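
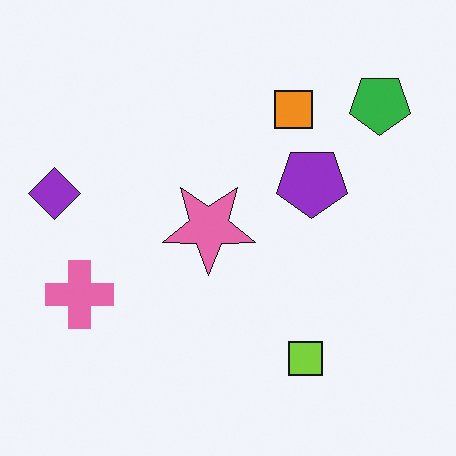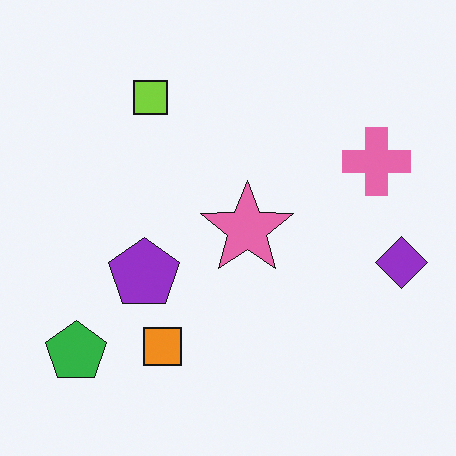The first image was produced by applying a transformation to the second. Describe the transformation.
The transformation is: rotated 180°.

The green pentagon sits in the bottom-left of the second image and the top-right of the first — consistent with a whole-image 180° rotation.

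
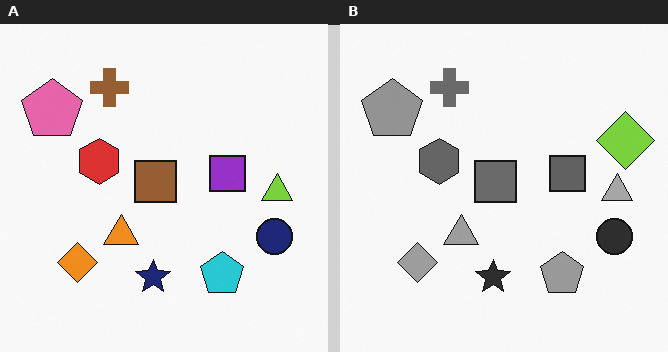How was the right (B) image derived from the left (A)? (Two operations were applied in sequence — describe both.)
The right (B) image is the left (A) converted to grayscale, then overlaid with an additional lime diamond.

All color is removed — every shape is now a shade of grey. A lime diamond appears in the right (B) image that is absent from the left (A).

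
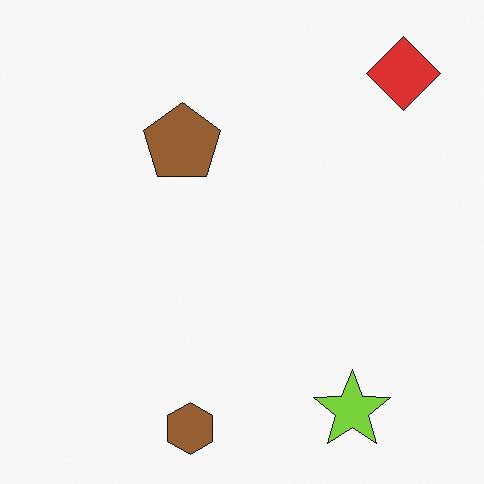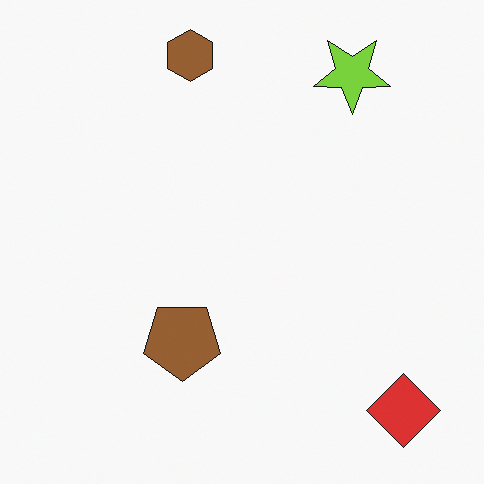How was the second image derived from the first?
The second image is the first flipped vertically (top ↔ bottom).

The brown hexagon is in the bottom of the first image and the top of the second — shapes on opposite sides of the horizontal midline have swapped in a mirror flip.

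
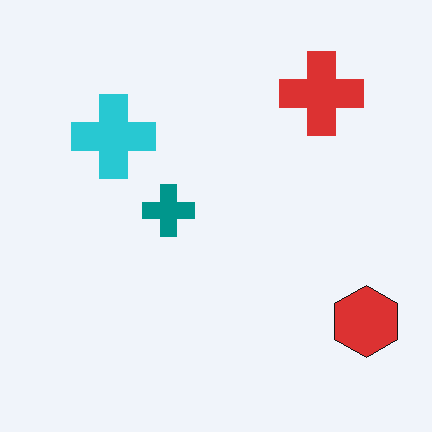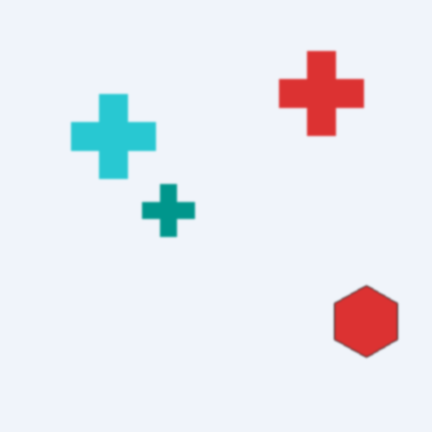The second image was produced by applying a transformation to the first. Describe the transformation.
The transformation is: lightly blurred.

Shape edges and outlines are uniformly softened across the whole image.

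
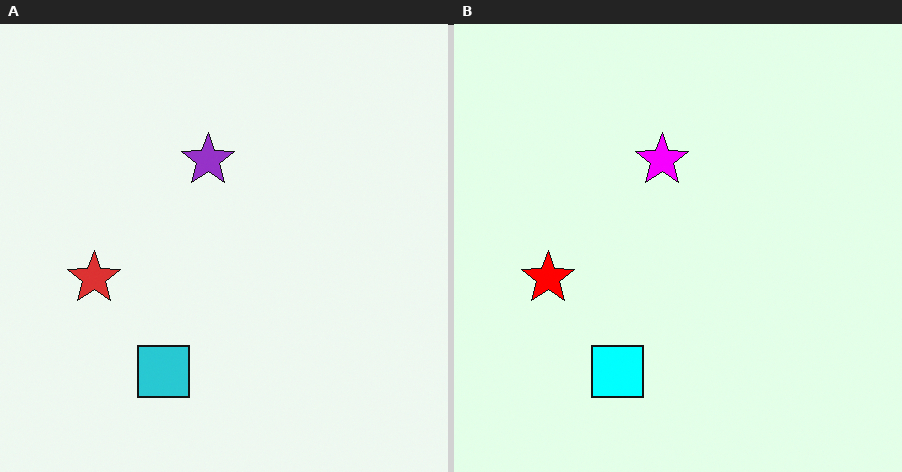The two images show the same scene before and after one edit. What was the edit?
The transformation is: heavily oversaturated.

All colors are more vivid — a global saturation change.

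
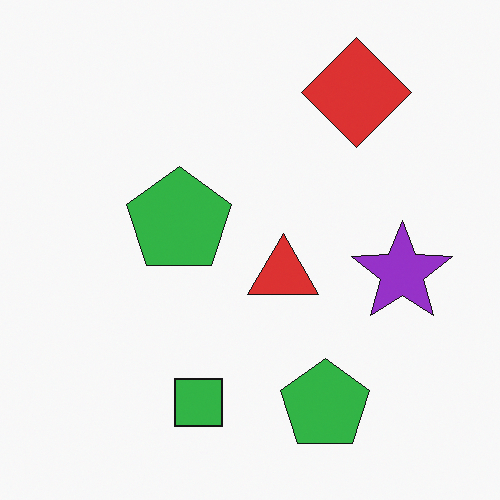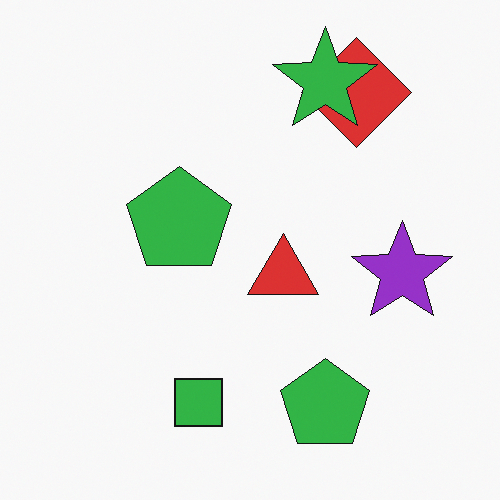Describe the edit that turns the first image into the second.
It was overlaid with an additional green star.

A green star appears in the second image that is absent from the first.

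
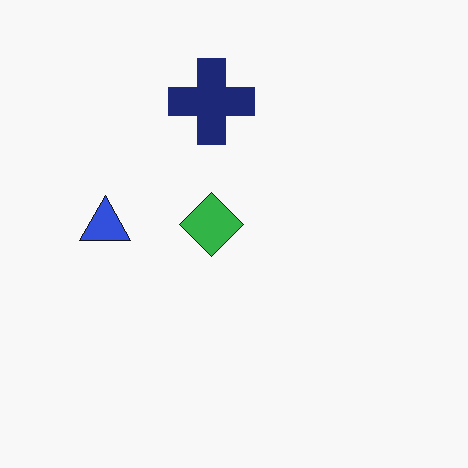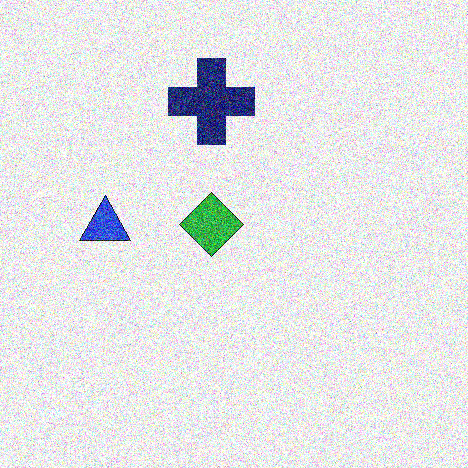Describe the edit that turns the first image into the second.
This is the original image degraded with strong gaussian noise.

Random speckle covers the whole image, including the flat background.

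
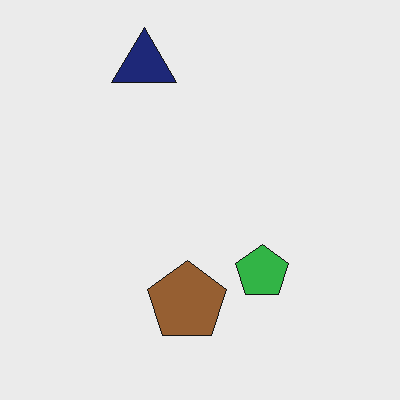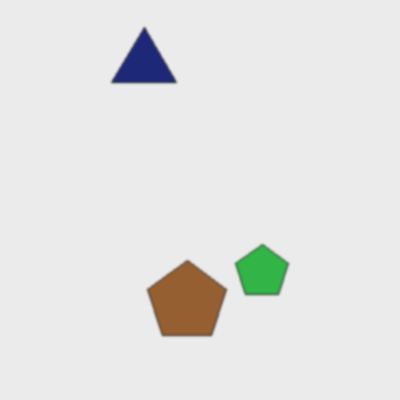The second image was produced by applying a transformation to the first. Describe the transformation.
The transformation is: lightly blurred.

Shape edges and outlines are uniformly softened across the whole image.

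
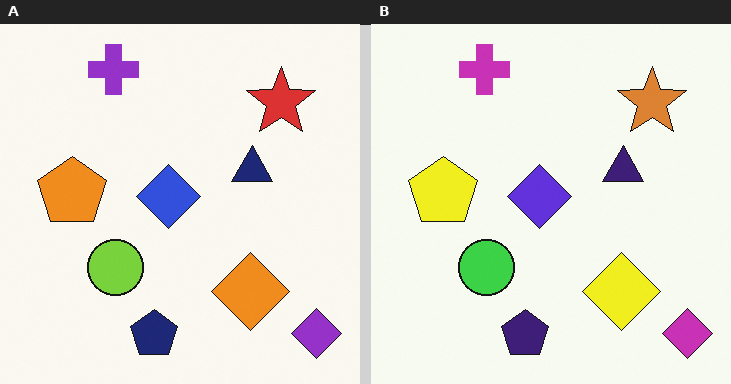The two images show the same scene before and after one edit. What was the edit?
The image was hue-shifted by a small amount.

Every shape's color has rotated by the same amount around the hue wheel — a uniform hue shift.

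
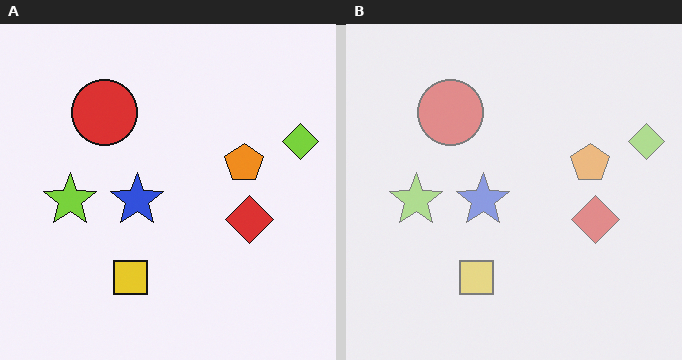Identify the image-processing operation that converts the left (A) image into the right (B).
The right (B) image is the left (A) given much lower contrast.

Tones are pushed toward mid-grey across the whole image — a global contrast change.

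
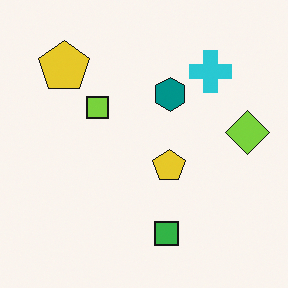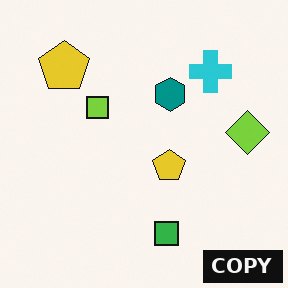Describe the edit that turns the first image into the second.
It was watermarked with the text "COPY" in the lower-right corner.

A dark label reading "COPY" appears in the lower-right corner.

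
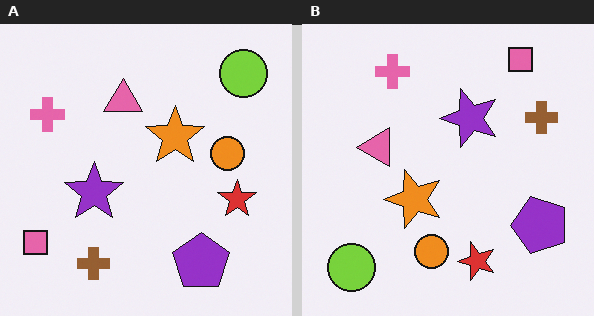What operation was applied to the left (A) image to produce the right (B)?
This is the original image transposed (reflected across the top-left ↔ bottom-right diagonal).

Shapes have swapped their row and column positions — what was in the top-right is now in the bottom-left — a diagonal reflection.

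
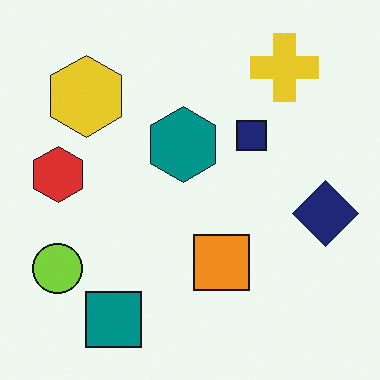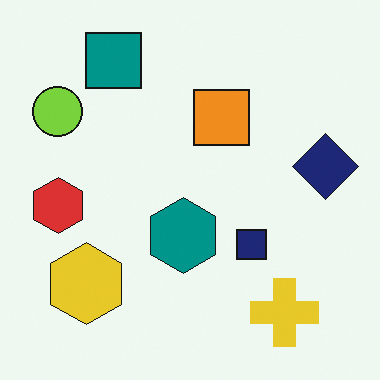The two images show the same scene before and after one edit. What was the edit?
It was flipped vertically (top ↔ bottom).

The teal square is in the bottom-left of the first image and the top-left of the second — shapes on opposite sides of the horizontal midline have swapped in a mirror flip.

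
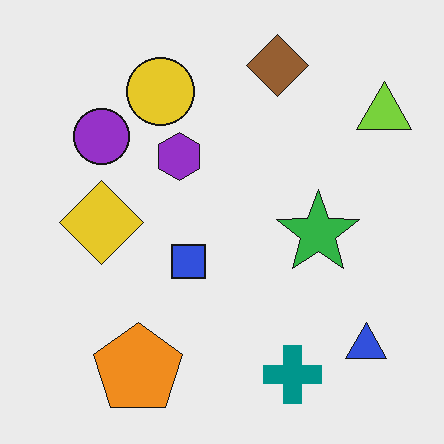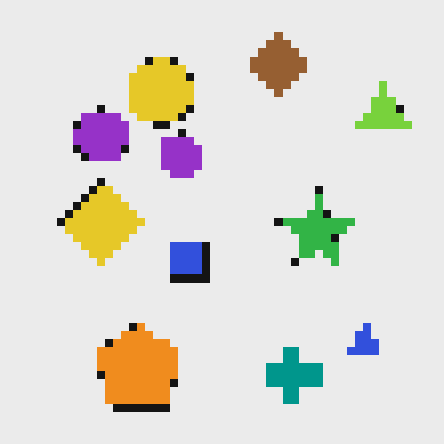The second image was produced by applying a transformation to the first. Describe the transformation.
It was moderately pixelated.

Shapes are reduced to large square blocks; fine edges and outlines are lost — a downscale-then-upscale (mosaic) effect.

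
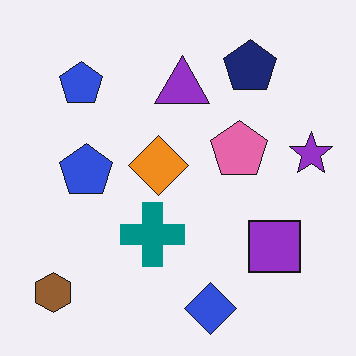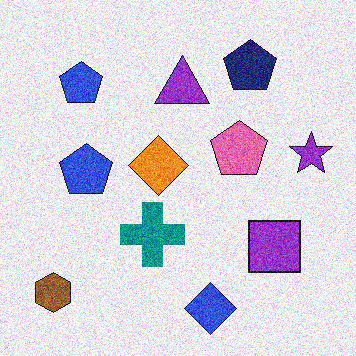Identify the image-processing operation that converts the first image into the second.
It was degraded with strong gaussian noise.

Random speckle covers the whole image, including the flat background.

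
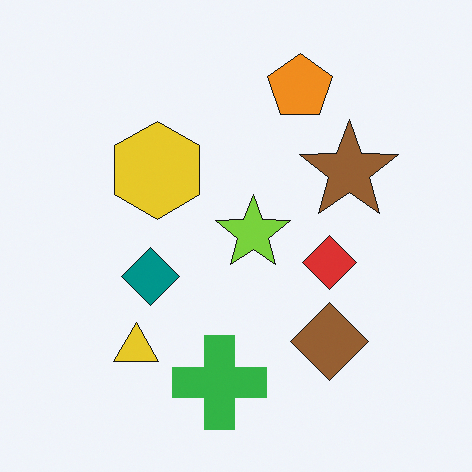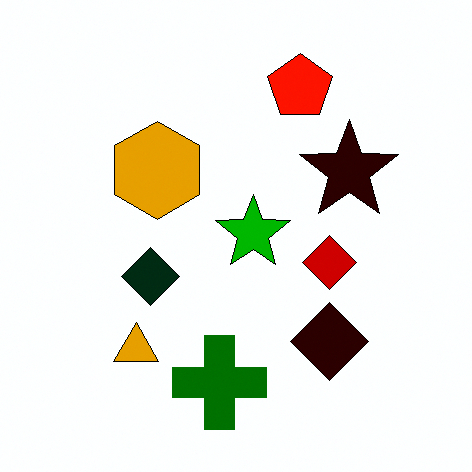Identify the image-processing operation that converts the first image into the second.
The transformation is: boosted in contrast.

Tones are pushed away from mid-grey across the whole image — a global contrast change.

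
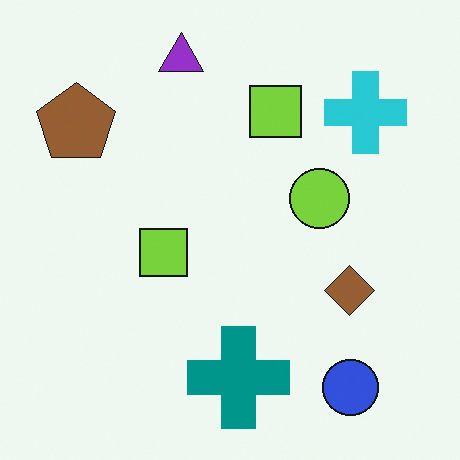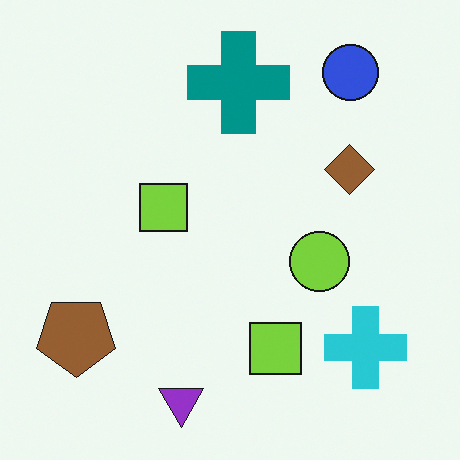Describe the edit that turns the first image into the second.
Flipped vertically (top ↔ bottom).

The purple triangle is in the top of the first image and the bottom of the second — shapes on opposite sides of the horizontal midline have swapped in a mirror flip.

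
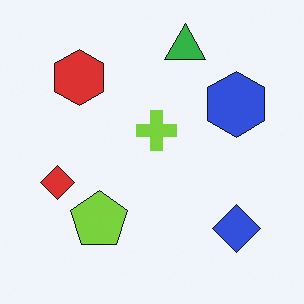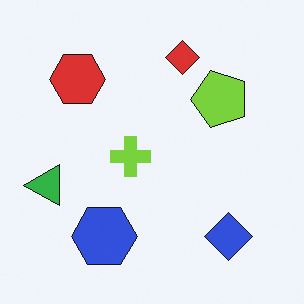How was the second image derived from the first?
The image was transposed (reflected across the top-left ↔ bottom-right diagonal).

Shapes have swapped their row and column positions — what was in the top-right is now in the bottom-left — a diagonal reflection.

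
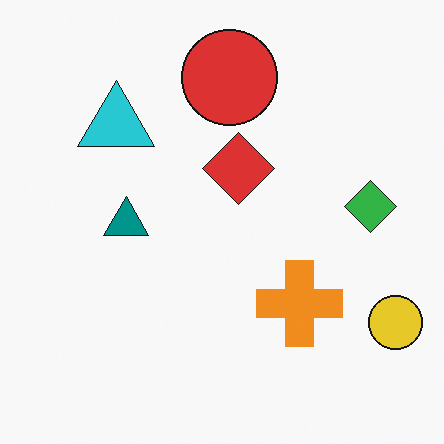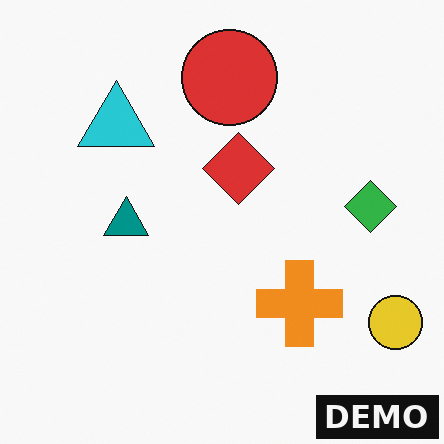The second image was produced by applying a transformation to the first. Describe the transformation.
The image was watermarked with the text "DEMO" in the lower-right corner.

A dark label reading "DEMO" appears in the lower-right corner.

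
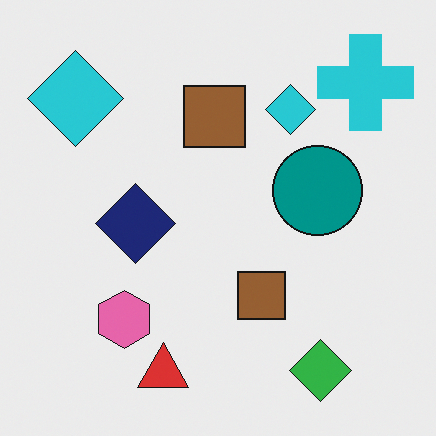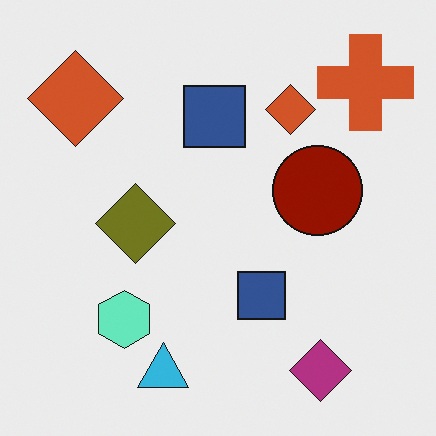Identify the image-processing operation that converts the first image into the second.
Hue-shifted through roughly half the color wheel.

Every shape's color has rotated by the same amount around the hue wheel — a uniform hue shift.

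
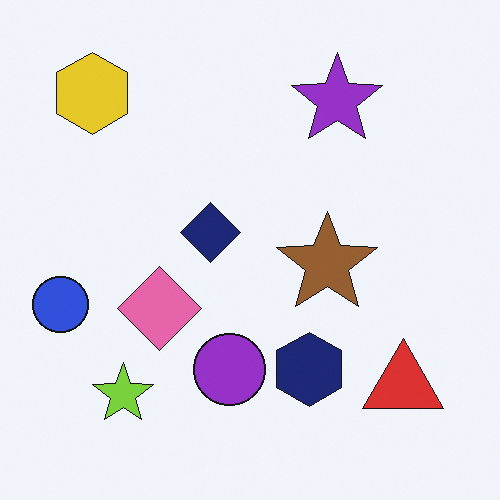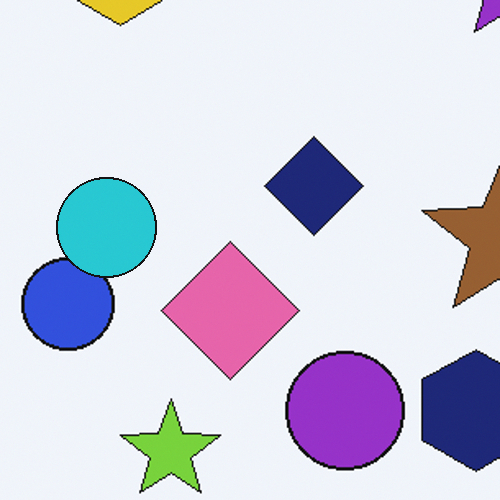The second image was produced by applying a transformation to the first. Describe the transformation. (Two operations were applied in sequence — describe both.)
This is the original image cropped to a noticeably smaller region and rescaled, then overlaid with an additional cyan circle.

The visible shapes are larger and the field of view is narrower; shapes near the original edges may be partly or wholly outside the frame — a crop-and-rescale. A cyan circle appears in the second image that is absent from the first.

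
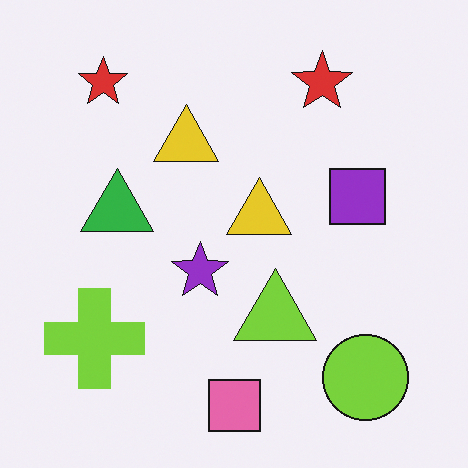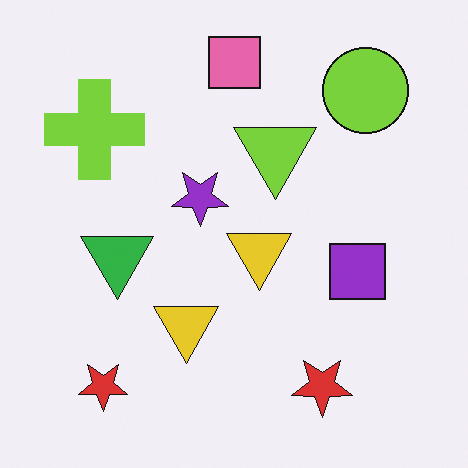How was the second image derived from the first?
Flipped vertically (top ↔ bottom).

The pink square is in the bottom of the first image and the top of the second — shapes on opposite sides of the horizontal midline have swapped in a mirror flip.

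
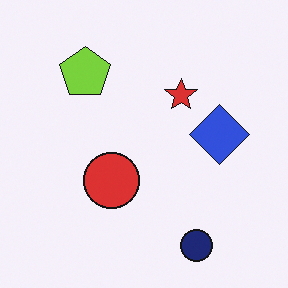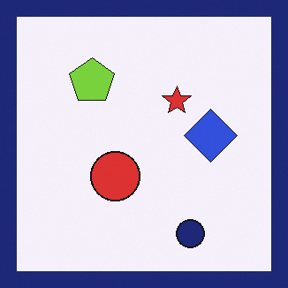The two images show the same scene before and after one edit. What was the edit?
This is the original image framed with a navy border.

A solid navy frame runs around the edge of the second image, with the content slightly shrunk inside it.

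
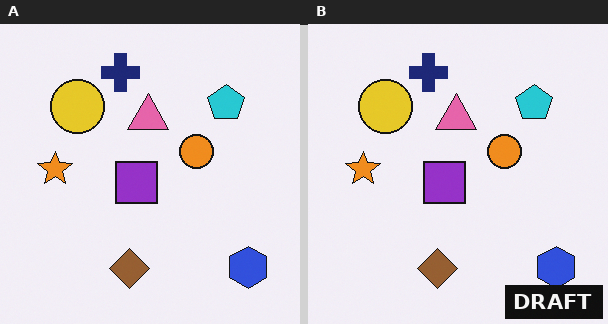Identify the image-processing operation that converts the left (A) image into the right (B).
The transformation is: watermarked with the text "DRAFT" in the lower-right corner.

A dark label reading "DRAFT" appears in the lower-right corner.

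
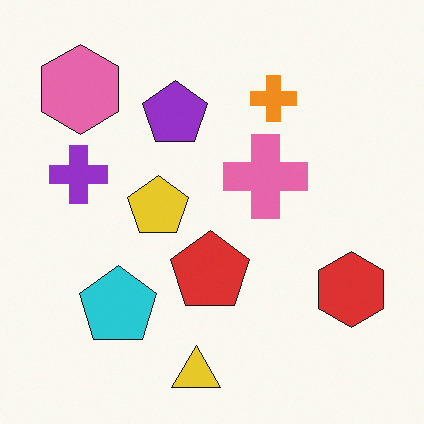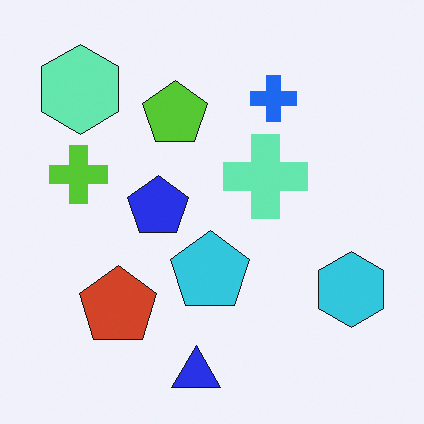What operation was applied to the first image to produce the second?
This is the original image hue-shifted through roughly half the color wheel.

Every shape's color has rotated by the same amount around the hue wheel — a uniform hue shift.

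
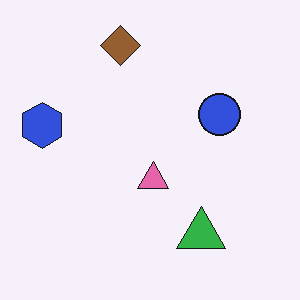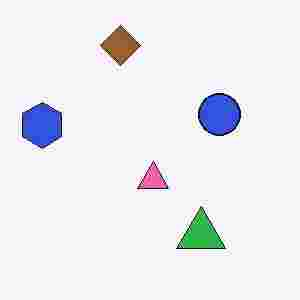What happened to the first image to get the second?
The transformation is: degraded with heavy JPEG compression.

Blocky 8×8 compression artifacts appear around shape edges and the flat background shows ringing — characteristic JPEG degradation.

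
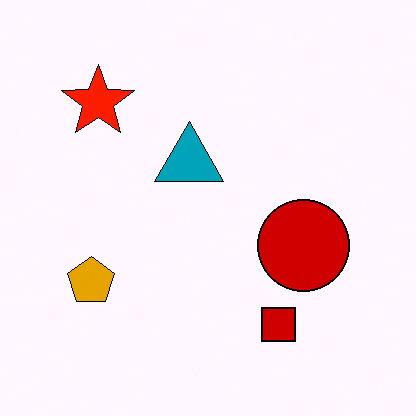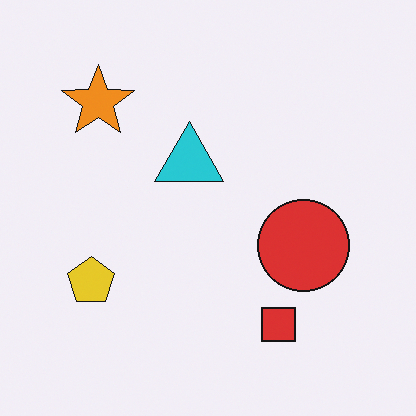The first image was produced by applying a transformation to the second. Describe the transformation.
Boosted in contrast.

Tones are pushed away from mid-grey across the whole image — a global contrast change.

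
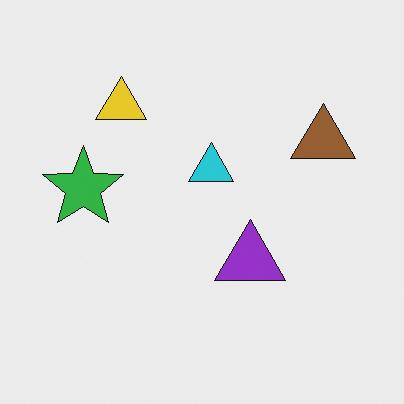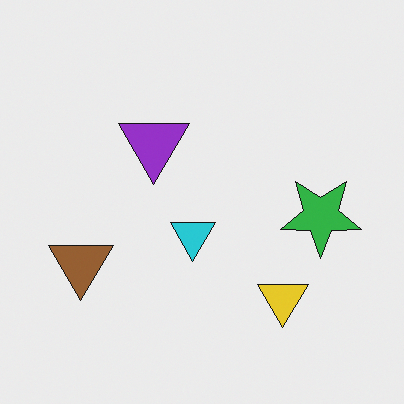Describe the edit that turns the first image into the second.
The transformation is: rotated 180°.

The brown triangle sits in the right of the first image and the left of the second — consistent with a whole-image 180° rotation.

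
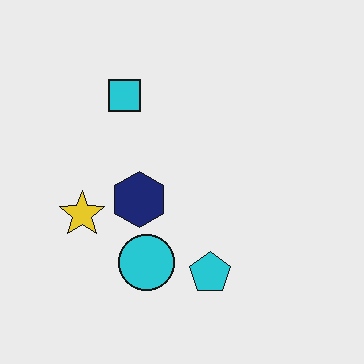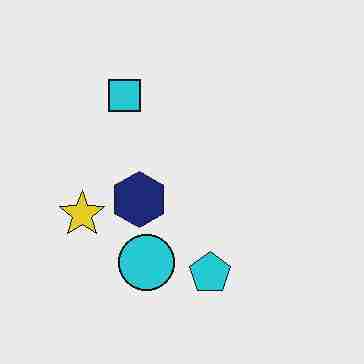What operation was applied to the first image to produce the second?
The transformation is: heavily JPEG-compressed with obvious blocking artifacts.

Blocky 8×8 compression artifacts appear around shape edges and the flat background shows ringing — characteristic JPEG degradation.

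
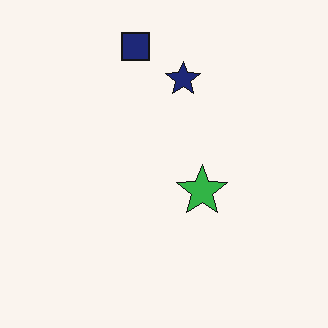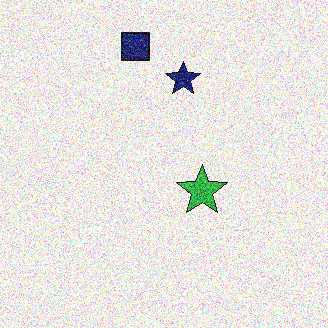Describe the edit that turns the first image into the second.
This is the original image degraded with a thick layer of grain.

Random speckle covers the whole image, including the flat background.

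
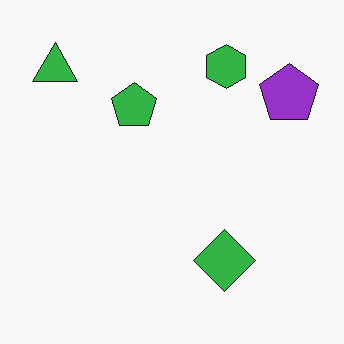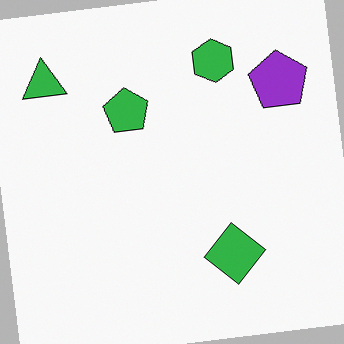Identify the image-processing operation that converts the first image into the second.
The transformation is: rotated counter-clockwise by a few degrees.

Every shape is tilted by the same angle and the image corners show triangular fill wedges — a whole-image rotation by a non-right angle.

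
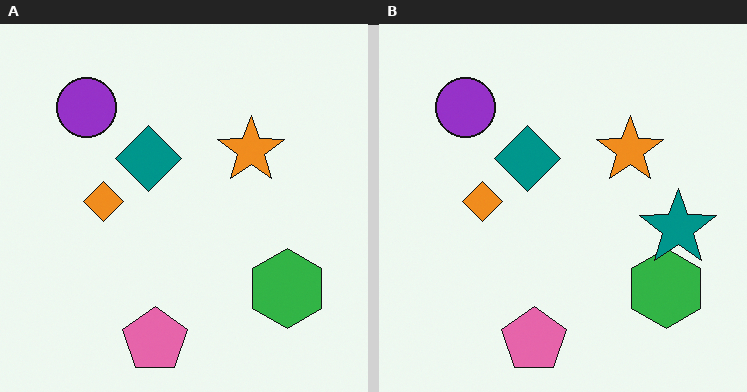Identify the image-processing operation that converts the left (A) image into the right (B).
Overlaid with an additional teal star.

A teal star appears in the right (B) image that is absent from the left (A).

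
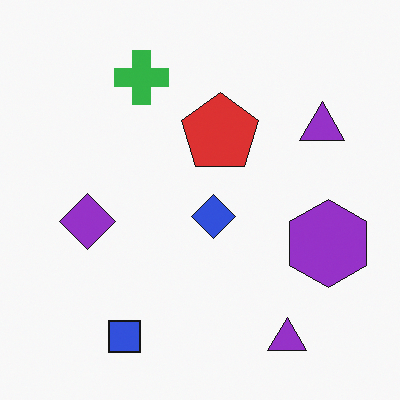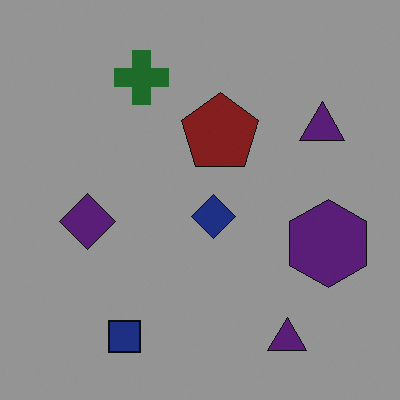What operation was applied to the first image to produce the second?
The second image is the first noticeably darkened.

Every pixel — background and shapes alike — is uniformly darkened.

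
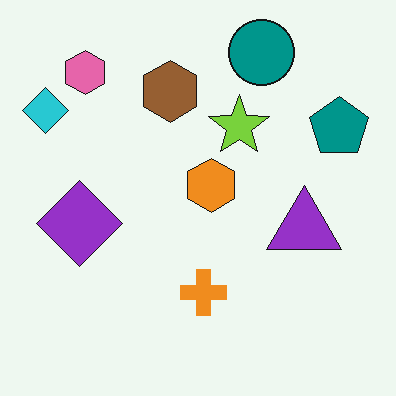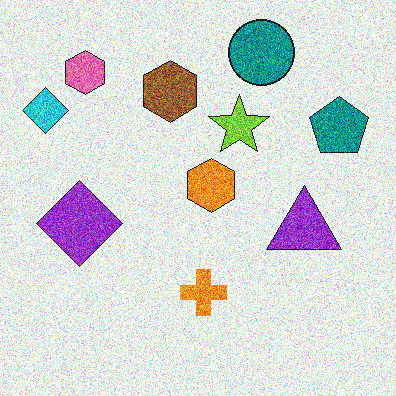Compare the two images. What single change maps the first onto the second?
Degraded with a thick layer of grain.

Random speckle covers the whole image, including the flat background.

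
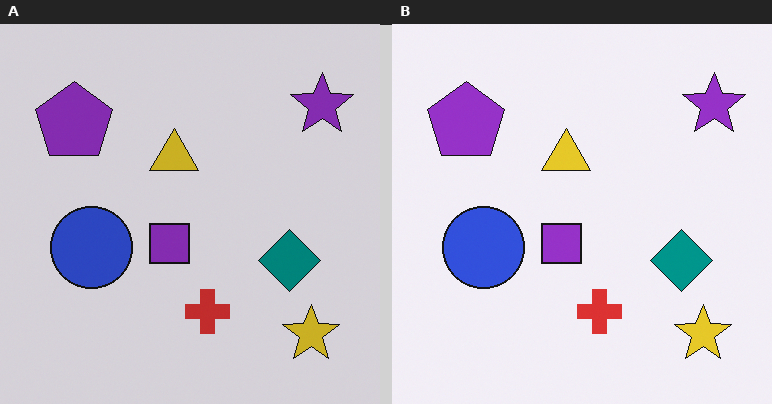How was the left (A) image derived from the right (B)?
The left (A) image is the right (B) darkened a little.

Every pixel — background and shapes alike — is uniformly darkened.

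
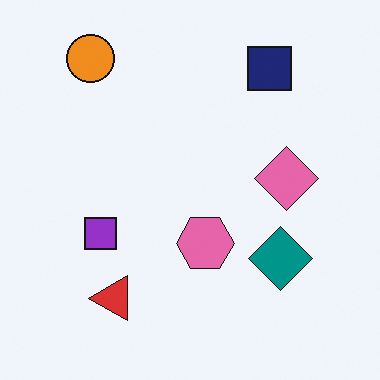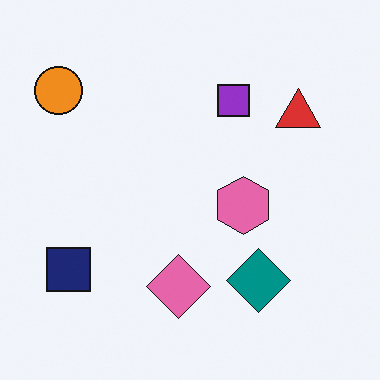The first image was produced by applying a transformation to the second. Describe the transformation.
The image was transposed (reflected across the top-left ↔ bottom-right diagonal).

Shapes have swapped their row and column positions — what was in the top-right is now in the bottom-left — a diagonal reflection.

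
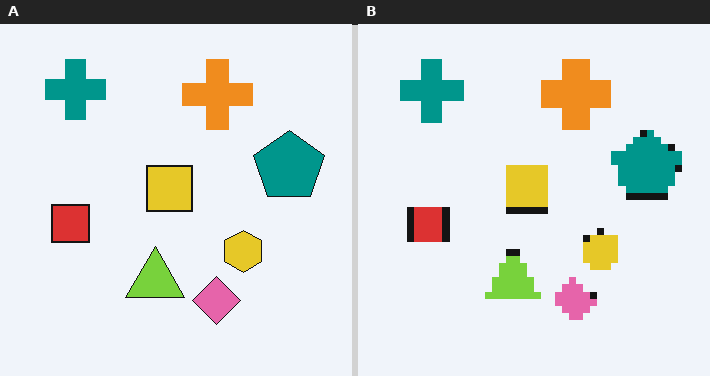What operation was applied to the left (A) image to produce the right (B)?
This is the original image moderately pixelated.

Shapes are reduced to large square blocks; fine edges and outlines are lost — a downscale-then-upscale (mosaic) effect.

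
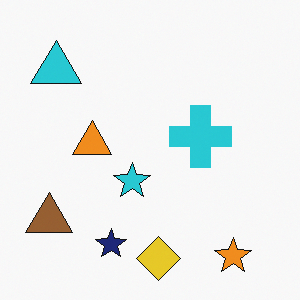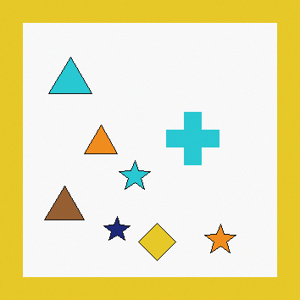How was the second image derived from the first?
The second image is the first framed with a yellow border.

A solid yellow frame runs around the edge of the second image, with the content slightly shrunk inside it.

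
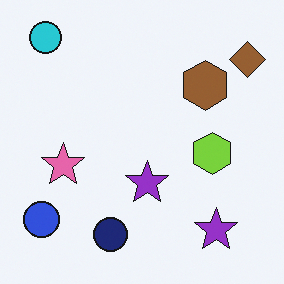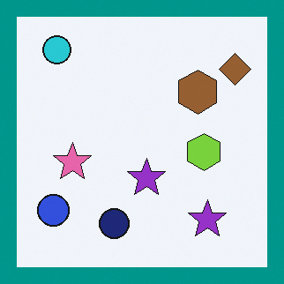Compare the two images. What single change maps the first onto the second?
The transformation is: framed with a teal border.

A solid teal frame runs around the edge of the second image, with the content slightly shrunk inside it.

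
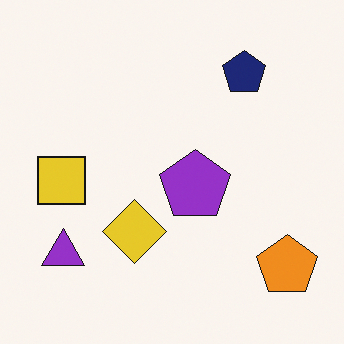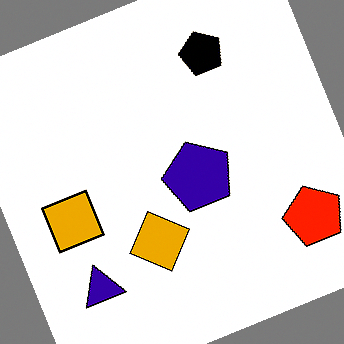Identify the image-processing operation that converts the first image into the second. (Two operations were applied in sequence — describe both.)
The image was rotated counter-clockwise by a clearly visible amount, then boosted in contrast.

Every shape is tilted by the same angle and the image corners show triangular fill wedges — a whole-image rotation by a non-right angle. Tones are pushed away from mid-grey across the whole image — a global contrast change.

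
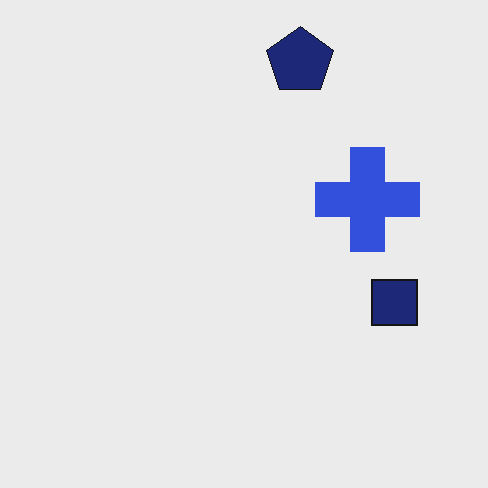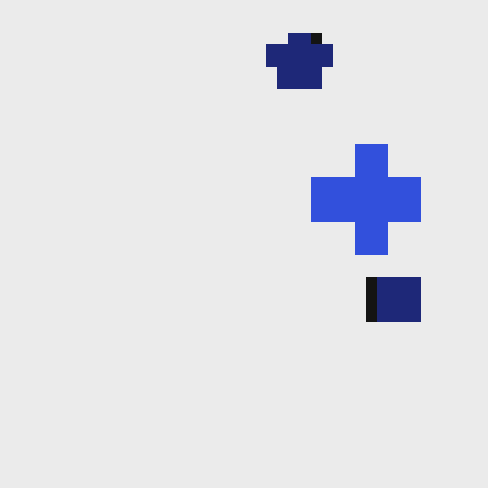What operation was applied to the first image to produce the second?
Coarsely pixelated.

Shapes are reduced to large square blocks; fine edges and outlines are lost — a downscale-then-upscale (mosaic) effect.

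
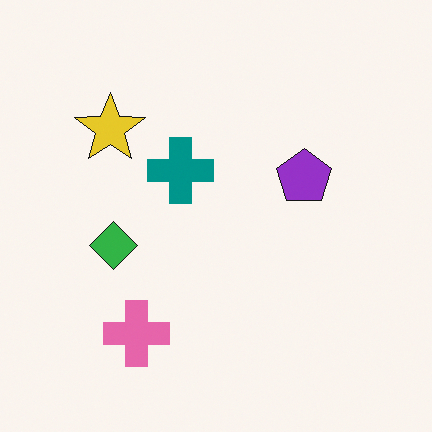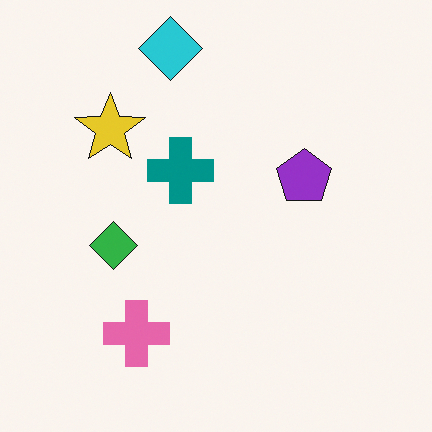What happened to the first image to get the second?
Overlaid with an additional cyan diamond.

A cyan diamond appears in the second image that is absent from the first.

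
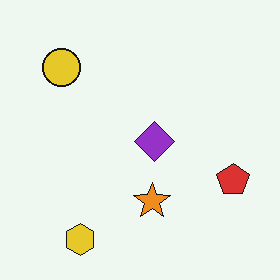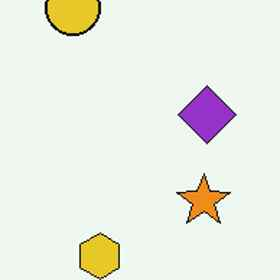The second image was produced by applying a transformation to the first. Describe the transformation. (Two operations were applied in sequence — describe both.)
The second image is the first cropped to a modestly smaller region and rescaled, then given moderate JPEG compression.

The visible shapes are larger and the field of view is narrower; shapes near the original edges may be partly or wholly outside the frame — a crop-and-rescale. Blocky 8×8 compression artifacts appear around shape edges and the flat background shows ringing — characteristic JPEG degradation.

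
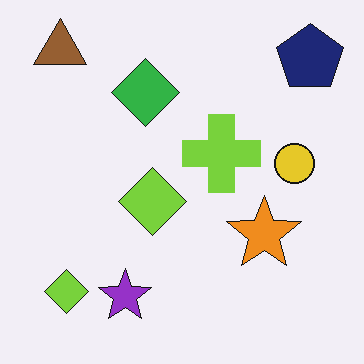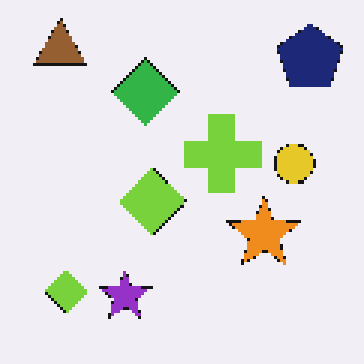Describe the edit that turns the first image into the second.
It was mildly pixelated.

Shapes are reduced to large square blocks; fine edges and outlines are lost — a downscale-then-upscale (mosaic) effect.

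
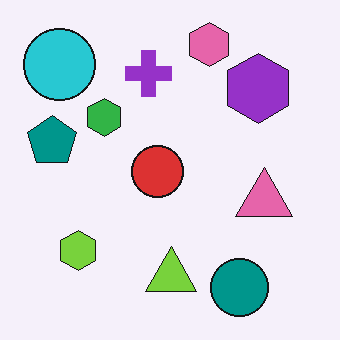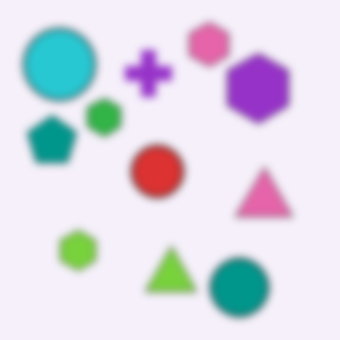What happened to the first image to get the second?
It was noticeably gaussian-blurred.

Shape edges and outlines are uniformly softened across the whole image.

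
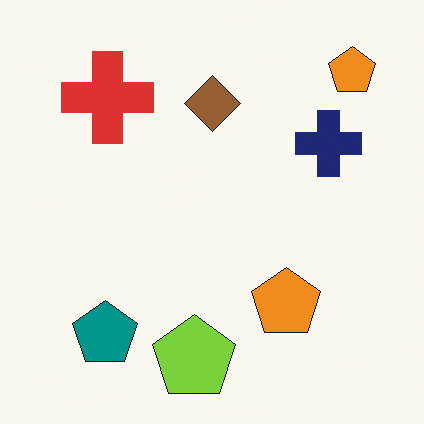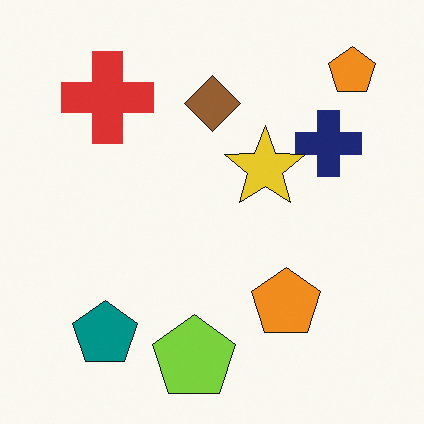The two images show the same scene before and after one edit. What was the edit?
The second image is the first overlaid with an additional yellow star.

A yellow star appears in the second image that is absent from the first.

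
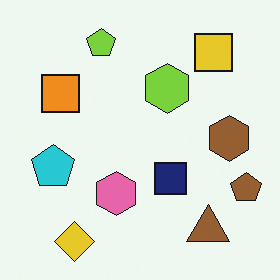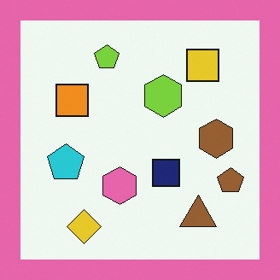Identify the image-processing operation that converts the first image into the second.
The transformation is: framed with a pink border.

A solid pink frame runs around the edge of the second image, with the content slightly shrunk inside it.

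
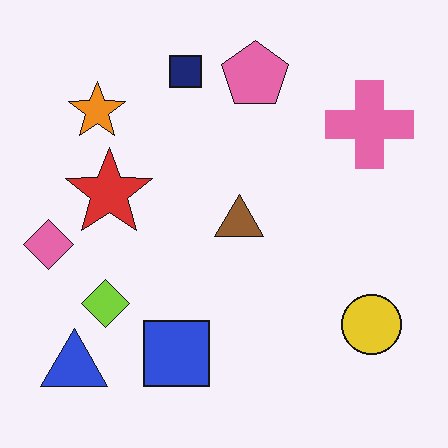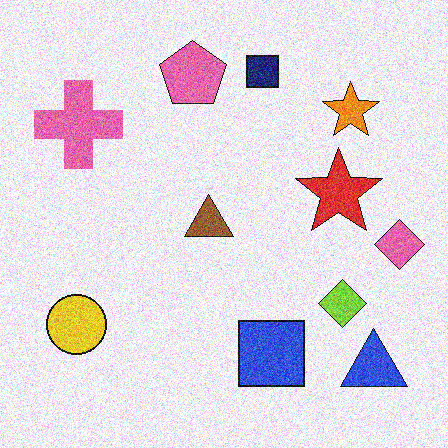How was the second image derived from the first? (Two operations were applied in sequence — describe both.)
This is the original image degraded with strong gaussian noise, then flipped horizontally (left ↔ right).

Random speckle covers the whole image, including the flat background. The pink diamond is in the left of the first image and the right of the second — shapes on opposite sides of the vertical midline have swapped in a mirror flip.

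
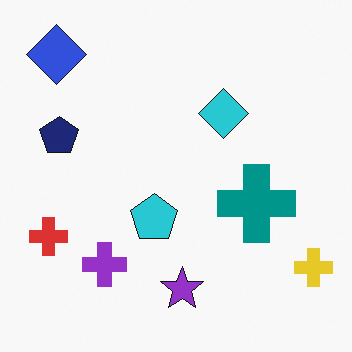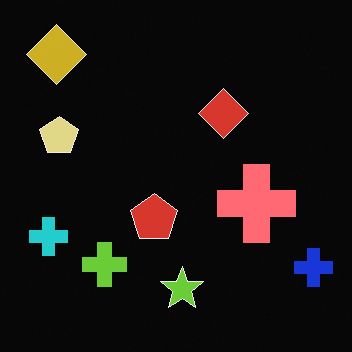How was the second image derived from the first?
This is the original image color-inverted (negative).

The light background has become dark and every shape's color is its complement — a photographic negative.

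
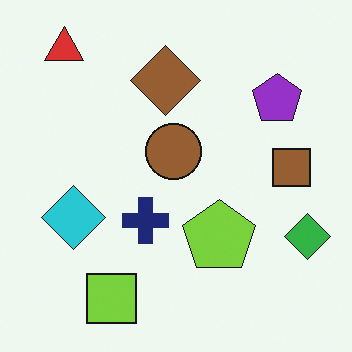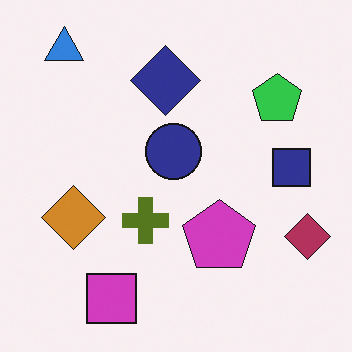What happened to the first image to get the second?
Hue-shifted through roughly half the color wheel.

Every shape's color has rotated by the same amount around the hue wheel — a uniform hue shift.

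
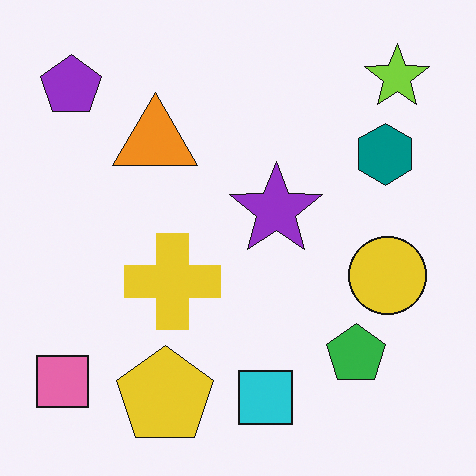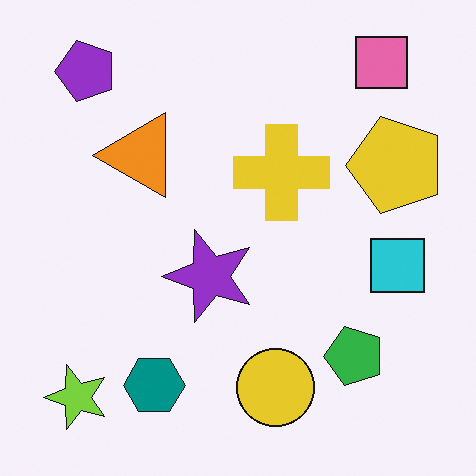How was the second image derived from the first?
This is the original image transposed (reflected across the top-left ↔ bottom-right diagonal).

Shapes have swapped their row and column positions — what was in the top-right is now in the bottom-left — a diagonal reflection.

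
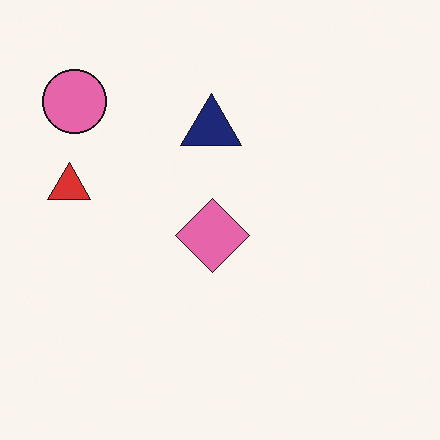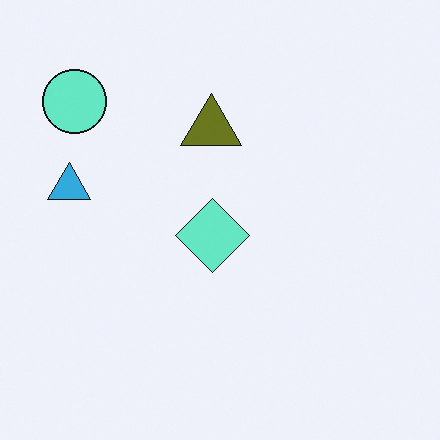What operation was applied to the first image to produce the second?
Hue-shifted by a large amount.

Every shape's color has rotated by the same amount around the hue wheel — a uniform hue shift.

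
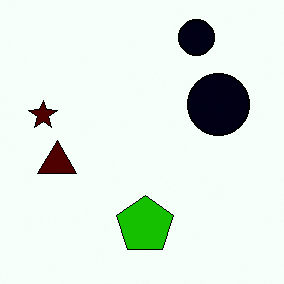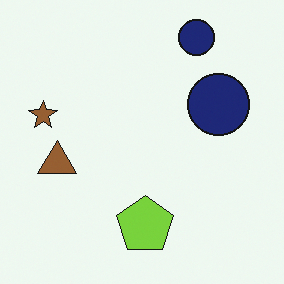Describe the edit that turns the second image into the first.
This is the original image given much higher contrast.

Tones are pushed away from mid-grey across the whole image — a global contrast change.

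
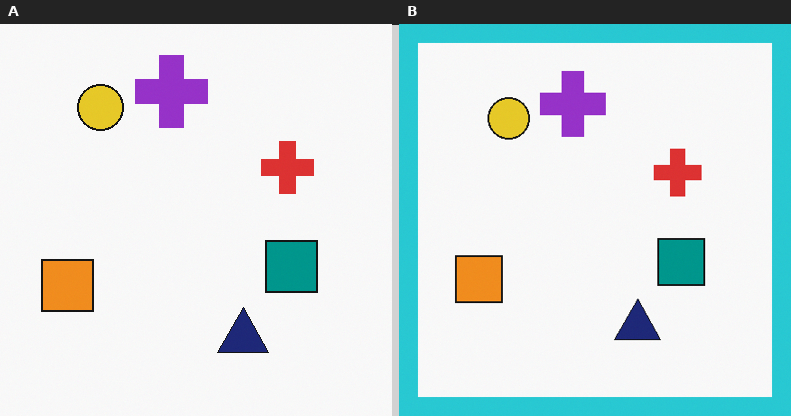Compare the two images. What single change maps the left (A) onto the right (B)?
It was framed with a cyan border.

A solid cyan frame runs around the edge of the right (B) image, with the content slightly shrunk inside it.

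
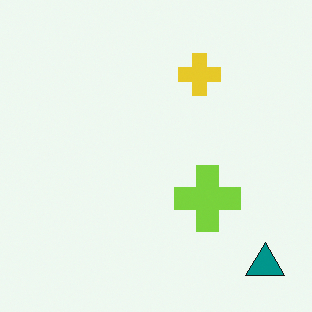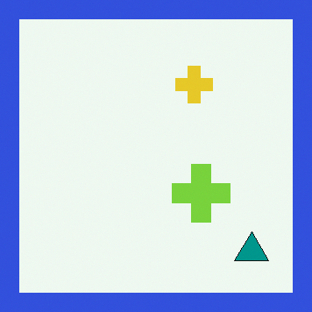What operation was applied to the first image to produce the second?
This is the original image framed with a blue border.

A solid blue frame runs around the edge of the second image, with the content slightly shrunk inside it.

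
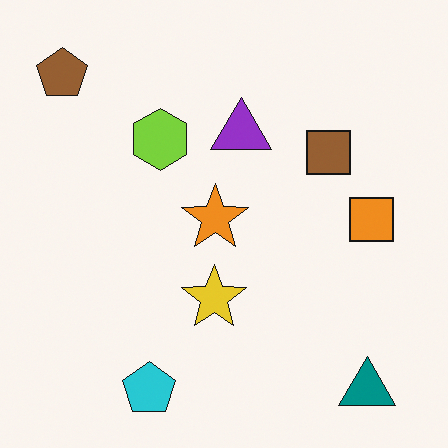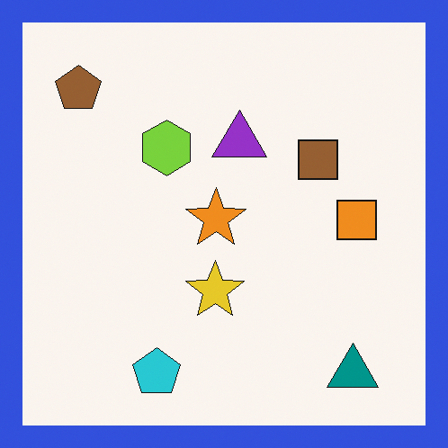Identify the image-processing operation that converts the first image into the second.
It was framed with a blue border.

A solid blue frame runs around the edge of the second image, with the content slightly shrunk inside it.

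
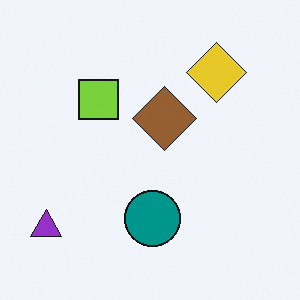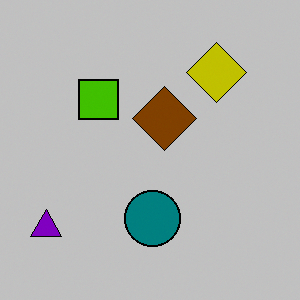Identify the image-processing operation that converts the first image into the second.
The second image is the first aggressively posterized.

Each flat color has snapped to a coarser quantized level — most visibly, the near-white background has dropped to a flat grey.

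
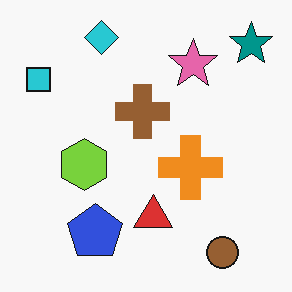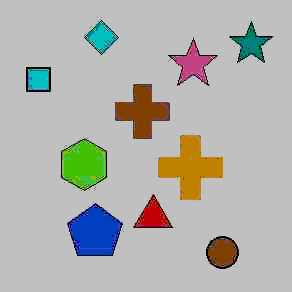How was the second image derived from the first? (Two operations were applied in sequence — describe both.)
Heavily JPEG-compressed with obvious blocking artifacts, then aggressively posterized.

Blocky 8×8 compression artifacts appear around shape edges and the flat background shows ringing — characteristic JPEG degradation. Each flat color has snapped to a coarser quantized level — most visibly, the near-white background has dropped to a flat grey.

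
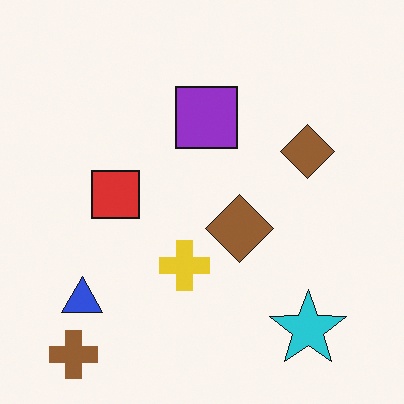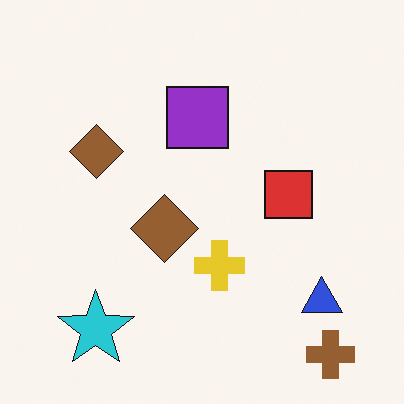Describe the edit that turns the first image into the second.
Flipped horizontally (left ↔ right).

The brown cross is in the bottom-left of the first image and the bottom-right of the second — shapes on opposite sides of the vertical midline have swapped in a mirror flip.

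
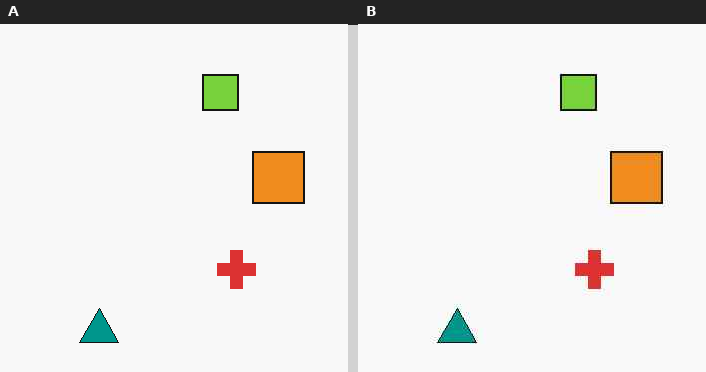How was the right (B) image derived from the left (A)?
The transformation is: given moderate JPEG compression.

Blocky 8×8 compression artifacts appear around shape edges and the flat background shows ringing — characteristic JPEG degradation.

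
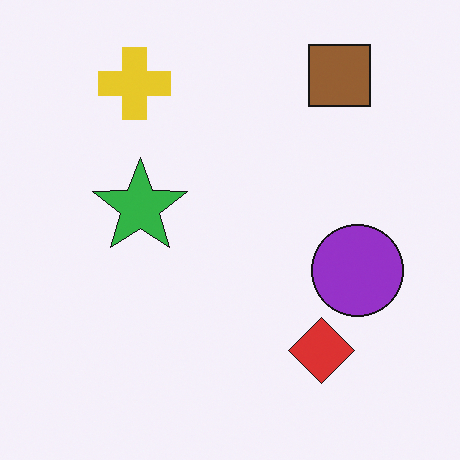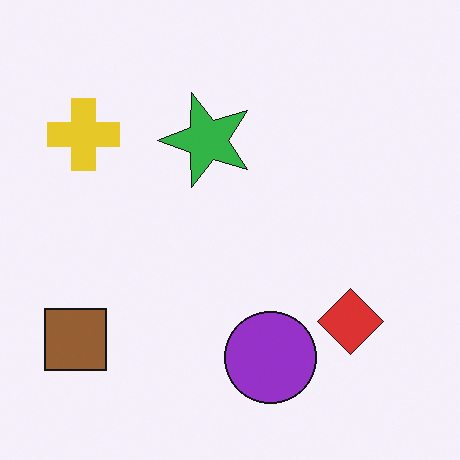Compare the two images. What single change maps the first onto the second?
The transformation is: transposed (reflected across the top-left ↔ bottom-right diagonal).

Shapes have swapped their row and column positions — what was in the top-right is now in the bottom-left — a diagonal reflection.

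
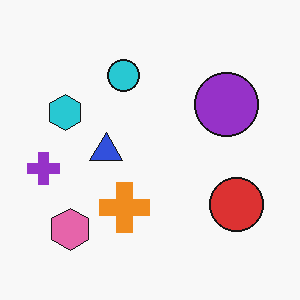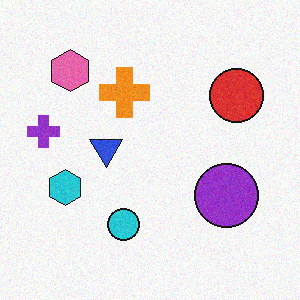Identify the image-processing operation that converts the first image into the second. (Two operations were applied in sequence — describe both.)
The image was degraded with a light layer of grain, then flipped vertically (top ↔ bottom).

Random speckle covers the whole image, including the flat background. The pink hexagon is in the bottom-left of the first image and the top-left of the second — shapes on opposite sides of the horizontal midline have swapped in a mirror flip.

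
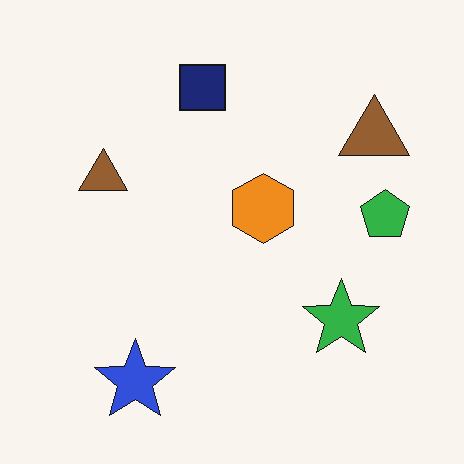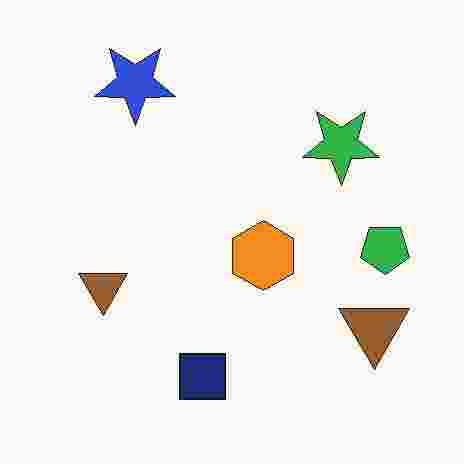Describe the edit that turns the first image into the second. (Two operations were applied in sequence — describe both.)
The second image is the first flipped vertically (top ↔ bottom), then heavily JPEG-compressed with obvious blocking artifacts.

The blue star is in the bottom-left of the first image and the top-left of the second — shapes on opposite sides of the horizontal midline have swapped in a mirror flip. Blocky 8×8 compression artifacts appear around shape edges and the flat background shows ringing — characteristic JPEG degradation.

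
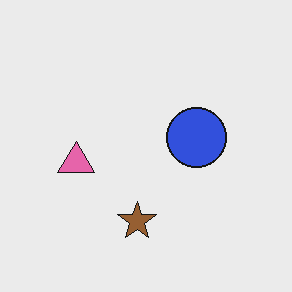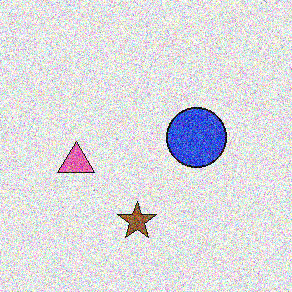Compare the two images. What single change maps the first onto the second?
The transformation is: degraded with a thick layer of grain.

Random speckle covers the whole image, including the flat background.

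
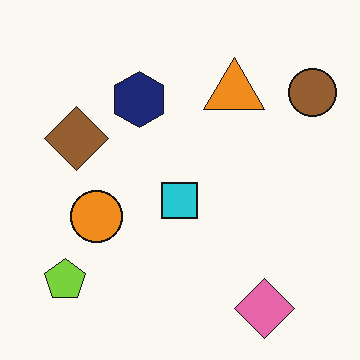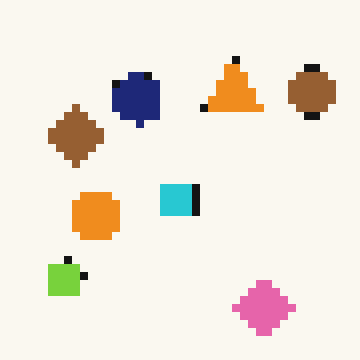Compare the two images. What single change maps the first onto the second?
The transformation is: pixelated into visible square blocks.

Shapes are reduced to large square blocks; fine edges and outlines are lost — a downscale-then-upscale (mosaic) effect.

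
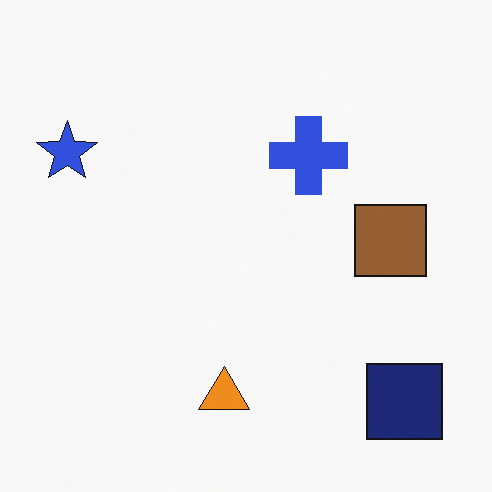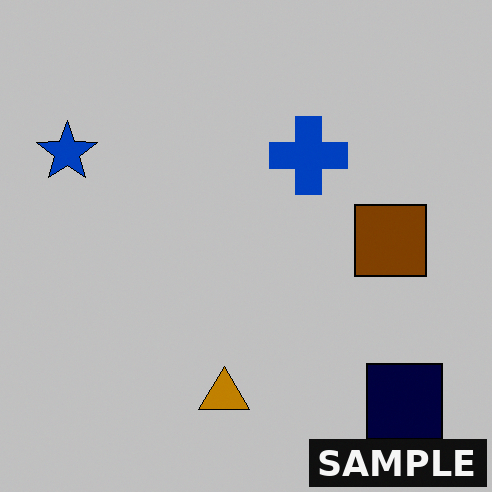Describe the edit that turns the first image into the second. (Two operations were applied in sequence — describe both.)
This is the original image aggressively posterized, then watermarked with the text "SAMPLE" in the lower-right corner.

Each flat color has snapped to a coarser quantized level — most visibly, the near-white background has dropped to a flat grey. A dark label reading "SAMPLE" appears in the lower-right corner.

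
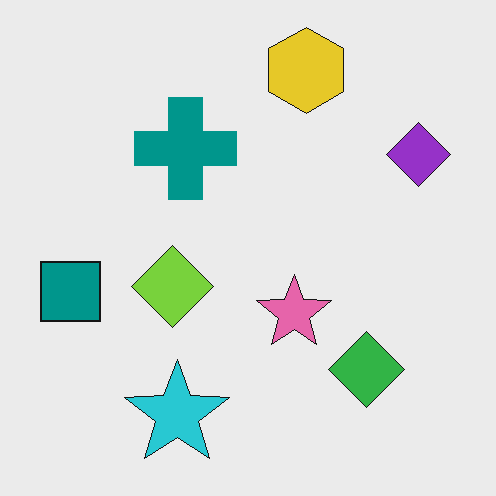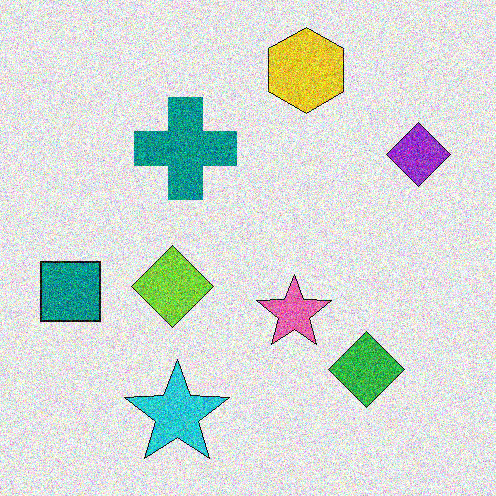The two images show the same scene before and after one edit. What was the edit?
This is the original image degraded with a thick layer of grain.

Random speckle covers the whole image, including the flat background.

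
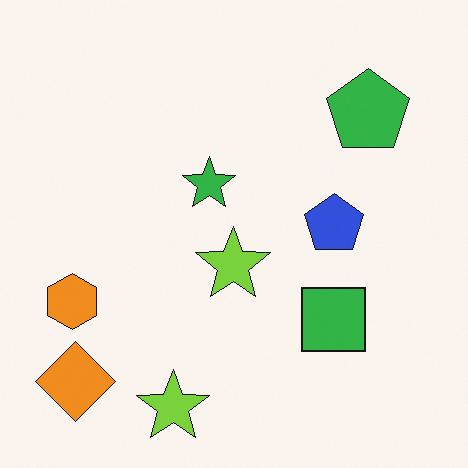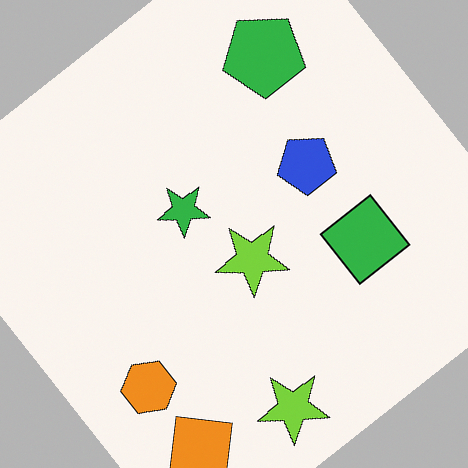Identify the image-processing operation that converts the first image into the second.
The second image is the first rotated counter-clockwise by a large amount — several tens of degrees.

Every shape is tilted by the same angle and the image corners show triangular fill wedges — a whole-image rotation by a non-right angle.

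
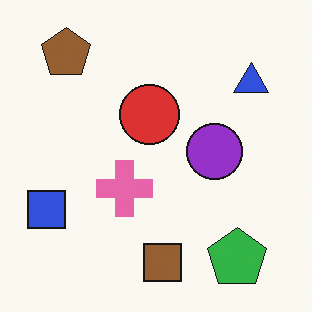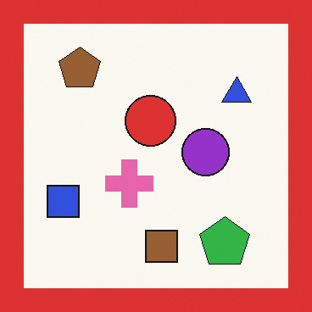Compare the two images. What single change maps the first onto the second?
This is the original image framed with a red border.

A solid red frame runs around the edge of the second image, with the content slightly shrunk inside it.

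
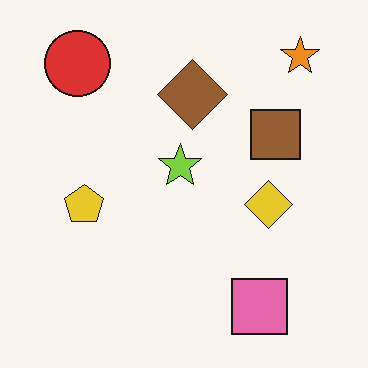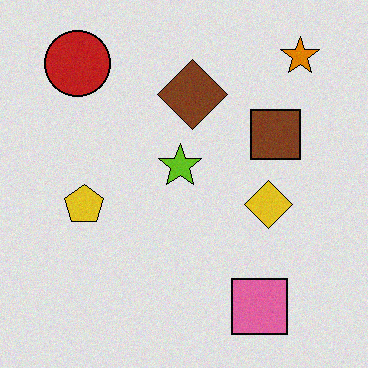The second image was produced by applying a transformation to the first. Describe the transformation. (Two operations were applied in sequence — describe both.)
Moderately posterized, then degraded with subtle gaussian noise.

Each flat color has snapped to a coarser quantized level — most visibly, the near-white background has dropped to a flat grey. Random speckle covers the whole image, including the flat background.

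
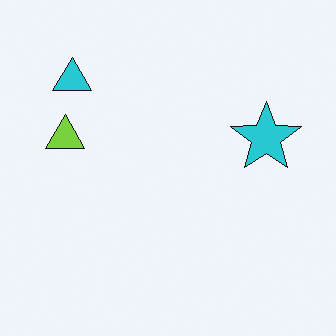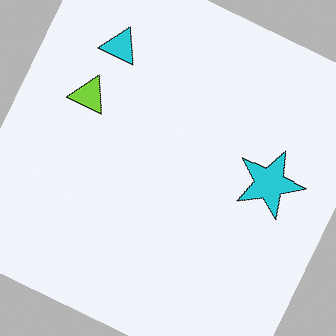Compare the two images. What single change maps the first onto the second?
Rotated clockwise by a clearly visible amount.

Every shape is tilted by the same angle and the image corners show triangular fill wedges — a whole-image rotation by a non-right angle.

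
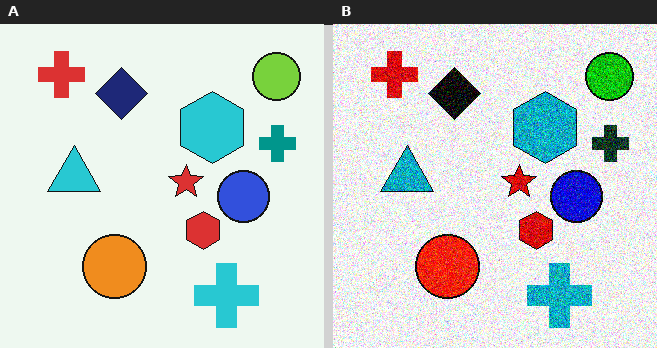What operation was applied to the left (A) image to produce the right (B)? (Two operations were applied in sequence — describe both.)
The transformation is: boosted in contrast, then degraded with a thick layer of grain.

Tones are pushed away from mid-grey across the whole image — a global contrast change. Random speckle covers the whole image, including the flat background.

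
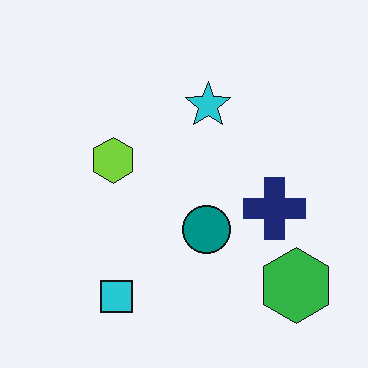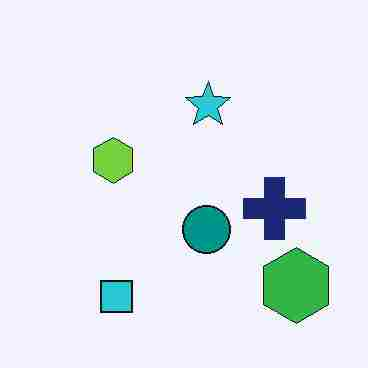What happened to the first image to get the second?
This is the original image degraded with heavy JPEG compression.

Blocky 8×8 compression artifacts appear around shape edges and the flat background shows ringing — characteristic JPEG degradation.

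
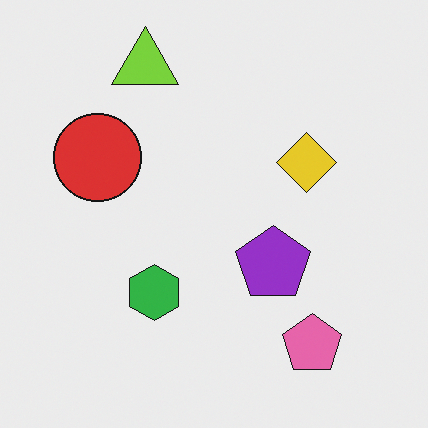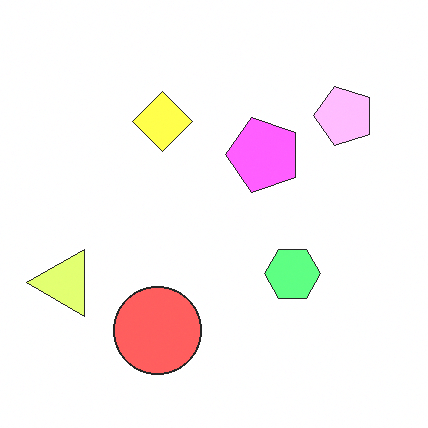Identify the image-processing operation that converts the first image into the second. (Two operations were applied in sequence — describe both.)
The image was rotated 90° counter-clockwise, then noticeably brightened.

The lime triangle sits in the top of the first image and the left of the second — consistent with a whole-image 90° counter-clockwise rotation. Every pixel — background and shapes alike — is uniformly brightened.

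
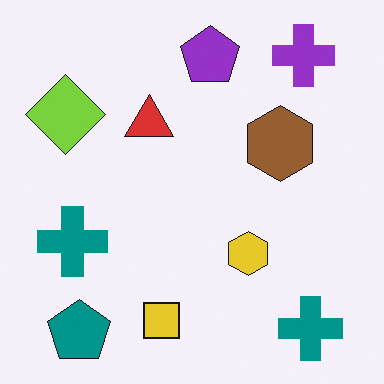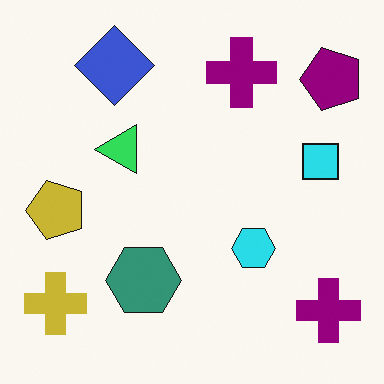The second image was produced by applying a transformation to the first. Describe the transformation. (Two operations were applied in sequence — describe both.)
Transposed (reflected across the top-left ↔ bottom-right diagonal), then hue-shifted through roughly a third of the color wheel.

Shapes have swapped their row and column positions — what was in the top-right is now in the bottom-left — a diagonal reflection. Every shape's color has rotated by the same amount around the hue wheel — a uniform hue shift.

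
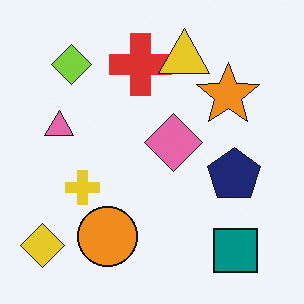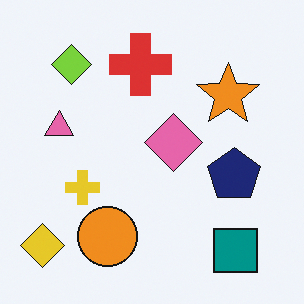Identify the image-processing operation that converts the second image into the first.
The first image is the second overlaid with an additional yellow triangle.

A yellow triangle appears in the first image that is absent from the second.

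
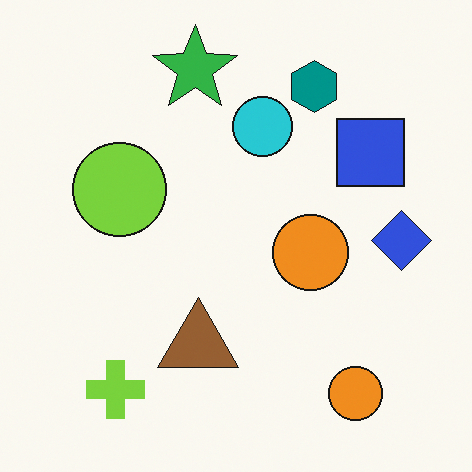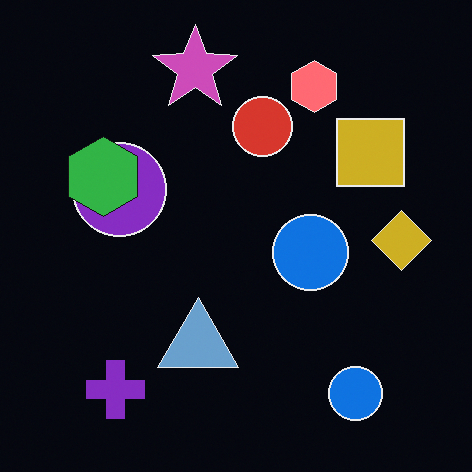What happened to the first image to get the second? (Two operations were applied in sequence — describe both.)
It was color-inverted (negative), then overlaid with an additional green hexagon.

The light background has become dark and every shape's color is its complement — a photographic negative. A green hexagon appears in the second image that is absent from the first.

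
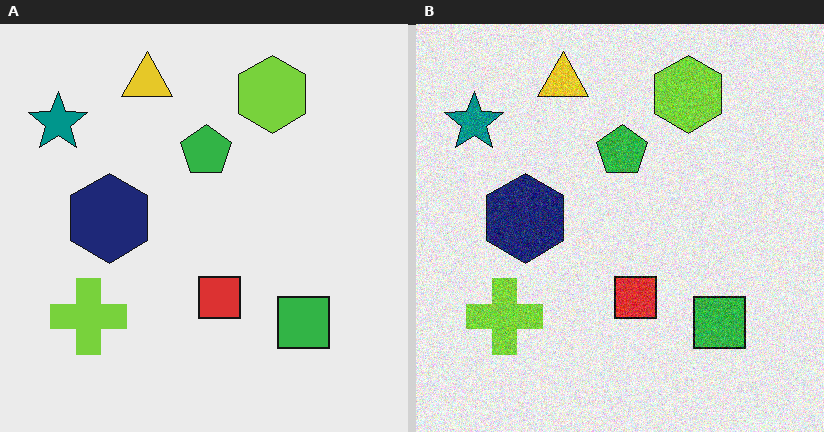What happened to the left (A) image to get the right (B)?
It was degraded with moderate additive noise.

Random speckle covers the whole image, including the flat background.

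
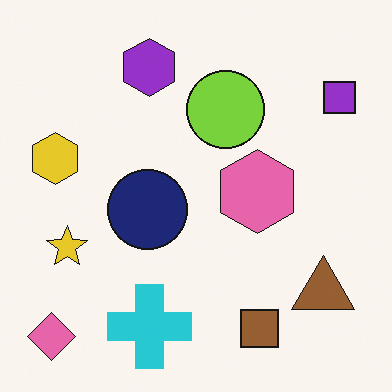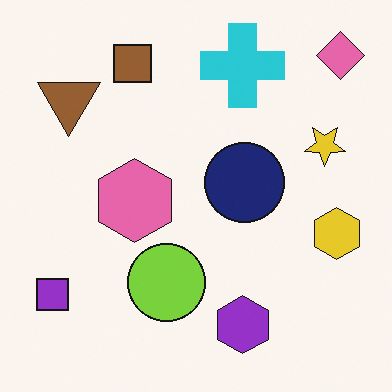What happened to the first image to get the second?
It was rotated 180°.

The pink diamond sits in the bottom-left of the first image and the top-right of the second — consistent with a whole-image 180° rotation.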